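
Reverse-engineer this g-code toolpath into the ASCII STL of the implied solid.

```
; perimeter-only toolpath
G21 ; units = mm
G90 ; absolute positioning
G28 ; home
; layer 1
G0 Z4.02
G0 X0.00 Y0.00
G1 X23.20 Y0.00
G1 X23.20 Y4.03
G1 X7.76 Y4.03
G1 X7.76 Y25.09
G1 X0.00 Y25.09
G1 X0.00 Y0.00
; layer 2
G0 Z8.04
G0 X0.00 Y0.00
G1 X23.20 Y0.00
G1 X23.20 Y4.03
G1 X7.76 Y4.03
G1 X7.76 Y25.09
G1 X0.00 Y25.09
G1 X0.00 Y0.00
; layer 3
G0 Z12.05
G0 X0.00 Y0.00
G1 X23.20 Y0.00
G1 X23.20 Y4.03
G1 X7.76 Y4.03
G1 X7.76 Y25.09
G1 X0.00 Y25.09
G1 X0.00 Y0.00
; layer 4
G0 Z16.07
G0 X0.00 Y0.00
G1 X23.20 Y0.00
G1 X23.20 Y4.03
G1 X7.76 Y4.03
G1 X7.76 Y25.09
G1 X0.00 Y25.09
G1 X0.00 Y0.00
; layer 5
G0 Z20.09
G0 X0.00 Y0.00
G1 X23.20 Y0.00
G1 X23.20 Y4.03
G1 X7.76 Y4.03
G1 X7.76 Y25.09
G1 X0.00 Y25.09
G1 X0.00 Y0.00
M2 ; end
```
solid part
  facet normal 0.0000 0.0000 -1.0000
    outer loop
      vertex 23.20 4.03 0.00
      vertex 23.20 0.00 0.00
      vertex 0.00 0.00 0.00
    endloop
  endfacet
  facet normal 0.0000 0.0000 -1.0000
    outer loop
      vertex 7.76 4.03 0.00
      vertex 23.20 4.03 0.00
      vertex 0.00 0.00 0.00
    endloop
  endfacet
  facet normal 0.0000 0.0000 -1.0000
    outer loop
      vertex 7.76 25.09 0.00
      vertex 7.76 4.03 0.00
      vertex 0.00 0.00 0.00
    endloop
  endfacet
  facet normal 0.0000 0.0000 -1.0000
    outer loop
      vertex 0.00 25.09 0.00
      vertex 7.76 25.09 0.00
      vertex 0.00 0.00 0.00
    endloop
  endfacet
  facet normal 0.0000 0.0000 1.0000
    outer loop
      vertex 0.00 0.00 20.09
      vertex 23.20 0.00 20.09
      vertex 23.20 4.03 20.09
    endloop
  endfacet
  facet normal 0.0000 0.0000 1.0000
    outer loop
      vertex 0.00 0.00 20.09
      vertex 23.20 4.03 20.09
      vertex 7.76 4.03 20.09
    endloop
  endfacet
  facet normal 0.0000 0.0000 1.0000
    outer loop
      vertex 0.00 0.00 20.09
      vertex 7.76 4.03 20.09
      vertex 7.76 25.09 20.09
    endloop
  endfacet
  facet normal 0.0000 0.0000 1.0000
    outer loop
      vertex 0.00 0.00 20.09
      vertex 7.76 25.09 20.09
      vertex 0.00 25.09 20.09
    endloop
  endfacet
  facet normal 0.0000 -1.0000 0.0000
    outer loop
      vertex 0.00 0.00 0.00
      vertex 23.20 0.00 0.00
      vertex 23.20 0.00 20.09
    endloop
  endfacet
  facet normal 0.0000 -1.0000 0.0000
    outer loop
      vertex 0.00 0.00 0.00
      vertex 23.20 0.00 20.09
      vertex 0.00 0.00 20.09
    endloop
  endfacet
  facet normal 1.0000 0.0000 0.0000
    outer loop
      vertex 23.20 0.00 0.00
      vertex 23.20 4.03 0.00
      vertex 23.20 4.03 20.09
    endloop
  endfacet
  facet normal 1.0000 0.0000 0.0000
    outer loop
      vertex 23.20 0.00 0.00
      vertex 23.20 4.03 20.09
      vertex 23.20 0.00 20.09
    endloop
  endfacet
  facet normal 0.0000 1.0000 0.0000
    outer loop
      vertex 23.20 4.03 0.00
      vertex 7.76 4.03 0.00
      vertex 7.76 4.03 20.09
    endloop
  endfacet
  facet normal 0.0000 1.0000 0.0000
    outer loop
      vertex 23.20 4.03 0.00
      vertex 7.76 4.03 20.09
      vertex 23.20 4.03 20.09
    endloop
  endfacet
  facet normal 1.0000 0.0000 0.0000
    outer loop
      vertex 7.76 4.03 0.00
      vertex 7.76 25.09 0.00
      vertex 7.76 25.09 20.09
    endloop
  endfacet
  facet normal 1.0000 0.0000 0.0000
    outer loop
      vertex 7.76 4.03 0.00
      vertex 7.76 25.09 20.09
      vertex 7.76 4.03 20.09
    endloop
  endfacet
  facet normal 0.0000 1.0000 0.0000
    outer loop
      vertex 7.76 25.09 0.00
      vertex 0.00 25.09 0.00
      vertex 0.00 25.09 20.09
    endloop
  endfacet
  facet normal 0.0000 1.0000 0.0000
    outer loop
      vertex 7.76 25.09 0.00
      vertex 0.00 25.09 20.09
      vertex 7.76 25.09 20.09
    endloop
  endfacet
  facet normal -1.0000 0.0000 0.0000
    outer loop
      vertex 0.00 25.09 0.00
      vertex 0.00 0.00 0.00
      vertex 0.00 0.00 20.09
    endloop
  endfacet
  facet normal -1.0000 0.0000 0.0000
    outer loop
      vertex 0.00 25.09 0.00
      vertex 0.00 0.00 20.09
      vertex 0.00 25.09 20.09
    endloop
  endfacet
endsolid part

The G0 Z moves step by Δz≈4.02 mm. Every layer's G1 loop is the same polygon, so the solid is a straight extrusion of it from z=0 to z≈20.1. Closing with flat bottom and top caps and triangulating gives 20 facets — an L-shaped prism: outer 23.2 × 25.1 mm, arm thicknesses ≈ 4.03 mm (horizontal) and 7.76 mm (vertical), extruded 20.1 mm in z.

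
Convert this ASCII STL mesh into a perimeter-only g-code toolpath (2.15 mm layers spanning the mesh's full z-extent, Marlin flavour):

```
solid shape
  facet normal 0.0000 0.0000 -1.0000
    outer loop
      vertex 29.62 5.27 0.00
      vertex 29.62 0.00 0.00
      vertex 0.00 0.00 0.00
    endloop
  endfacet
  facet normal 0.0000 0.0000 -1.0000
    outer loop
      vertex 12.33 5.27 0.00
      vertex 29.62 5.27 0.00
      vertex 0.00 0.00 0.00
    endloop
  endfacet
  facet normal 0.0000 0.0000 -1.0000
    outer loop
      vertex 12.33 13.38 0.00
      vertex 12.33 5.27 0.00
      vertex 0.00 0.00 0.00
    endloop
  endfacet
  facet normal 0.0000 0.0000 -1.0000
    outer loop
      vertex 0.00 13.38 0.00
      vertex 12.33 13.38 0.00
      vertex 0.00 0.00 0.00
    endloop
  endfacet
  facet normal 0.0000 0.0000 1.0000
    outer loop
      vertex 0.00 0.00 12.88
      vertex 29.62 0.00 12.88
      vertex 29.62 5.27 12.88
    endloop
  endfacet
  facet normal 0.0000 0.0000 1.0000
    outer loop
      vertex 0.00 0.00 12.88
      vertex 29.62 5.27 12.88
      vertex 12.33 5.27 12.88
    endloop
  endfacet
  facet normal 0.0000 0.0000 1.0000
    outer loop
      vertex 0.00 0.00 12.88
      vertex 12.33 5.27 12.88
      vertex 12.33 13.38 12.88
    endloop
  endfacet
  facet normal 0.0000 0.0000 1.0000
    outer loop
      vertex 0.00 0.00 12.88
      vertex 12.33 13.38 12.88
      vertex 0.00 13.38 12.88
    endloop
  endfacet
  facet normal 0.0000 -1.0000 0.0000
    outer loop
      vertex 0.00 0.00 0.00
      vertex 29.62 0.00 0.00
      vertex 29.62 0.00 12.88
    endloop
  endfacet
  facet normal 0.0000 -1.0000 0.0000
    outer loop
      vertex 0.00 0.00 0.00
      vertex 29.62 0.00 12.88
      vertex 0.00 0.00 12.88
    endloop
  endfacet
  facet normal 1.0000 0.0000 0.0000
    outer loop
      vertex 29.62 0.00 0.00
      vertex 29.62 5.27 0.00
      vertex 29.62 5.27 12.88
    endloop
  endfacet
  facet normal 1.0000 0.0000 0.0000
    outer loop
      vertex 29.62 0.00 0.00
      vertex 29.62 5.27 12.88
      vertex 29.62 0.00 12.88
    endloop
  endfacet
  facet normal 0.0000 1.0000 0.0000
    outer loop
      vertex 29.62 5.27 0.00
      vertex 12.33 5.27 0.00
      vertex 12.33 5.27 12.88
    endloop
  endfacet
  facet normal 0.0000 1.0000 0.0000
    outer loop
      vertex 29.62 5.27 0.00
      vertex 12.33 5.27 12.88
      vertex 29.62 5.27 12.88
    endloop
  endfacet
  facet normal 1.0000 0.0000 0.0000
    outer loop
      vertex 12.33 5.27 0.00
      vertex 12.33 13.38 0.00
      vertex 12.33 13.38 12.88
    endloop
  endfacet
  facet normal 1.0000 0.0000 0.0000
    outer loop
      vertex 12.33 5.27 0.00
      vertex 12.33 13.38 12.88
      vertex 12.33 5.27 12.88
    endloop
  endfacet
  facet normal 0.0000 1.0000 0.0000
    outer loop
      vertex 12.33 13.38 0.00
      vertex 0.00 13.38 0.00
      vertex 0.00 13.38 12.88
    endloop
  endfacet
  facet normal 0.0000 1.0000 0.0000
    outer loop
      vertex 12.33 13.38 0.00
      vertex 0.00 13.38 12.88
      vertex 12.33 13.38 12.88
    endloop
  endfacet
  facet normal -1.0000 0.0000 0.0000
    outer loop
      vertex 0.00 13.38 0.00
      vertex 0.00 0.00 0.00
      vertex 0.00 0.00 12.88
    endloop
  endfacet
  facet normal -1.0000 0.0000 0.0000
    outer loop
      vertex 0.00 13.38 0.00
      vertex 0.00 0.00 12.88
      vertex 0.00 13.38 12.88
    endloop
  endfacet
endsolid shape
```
; perimeter-only toolpath
G21 ; units = mm
G90 ; absolute positioning
G28 ; home
; layer 1
G0 Z2.15
G0 X0.00 Y0.00
G1 X29.62 Y0.00
G1 X29.62 Y5.27
G1 X12.33 Y5.27
G1 X12.33 Y13.38
G1 X0.00 Y13.38
G1 X0.00 Y0.00
; layer 2
G0 Z4.29
G0 X0.00 Y0.00
G1 X29.62 Y0.00
G1 X29.62 Y5.27
G1 X12.33 Y5.27
G1 X12.33 Y13.38
G1 X0.00 Y13.38
G1 X0.00 Y0.00
; layer 3
G0 Z6.44
G0 X0.00 Y0.00
G1 X29.62 Y0.00
G1 X29.62 Y5.27
G1 X12.33 Y5.27
G1 X12.33 Y13.38
G1 X0.00 Y13.38
G1 X0.00 Y0.00
; layer 4
G0 Z8.59
G0 X0.00 Y0.00
G1 X29.62 Y0.00
G1 X29.62 Y5.27
G1 X12.33 Y5.27
G1 X12.33 Y13.38
G1 X0.00 Y13.38
G1 X0.00 Y0.00
; layer 5
G0 Z10.73
G0 X0.00 Y0.00
G1 X29.62 Y0.00
G1 X29.62 Y5.27
G1 X12.33 Y5.27
G1 X12.33 Y13.38
G1 X0.00 Y13.38
G1 X0.00 Y0.00
; layer 6
G0 Z12.88
G0 X0.00 Y0.00
G1 X29.62 Y0.00
G1 X29.62 Y5.27
G1 X12.33 Y5.27
G1 X12.33 Y13.38
G1 X0.00 Y13.38
G1 X0.00 Y0.00
M2 ; end

The solid is an L-shaped prism: outer 29.6 × 13.4 mm, arm thicknesses ≈ 5.27 mm (horizontal) and 12.3 mm (vertical), extruded 12.9 mm in z. Slicing at Δz = 2.15 mm — 6 equal slices spanning the solid's height, so layer i sits at z = i·h/6 — gives 6 non-empty perimeters. Each is a 6-segment closed polygon; G0 lifts to the layer z and rapids to the start vertex, then G1 traces the edges.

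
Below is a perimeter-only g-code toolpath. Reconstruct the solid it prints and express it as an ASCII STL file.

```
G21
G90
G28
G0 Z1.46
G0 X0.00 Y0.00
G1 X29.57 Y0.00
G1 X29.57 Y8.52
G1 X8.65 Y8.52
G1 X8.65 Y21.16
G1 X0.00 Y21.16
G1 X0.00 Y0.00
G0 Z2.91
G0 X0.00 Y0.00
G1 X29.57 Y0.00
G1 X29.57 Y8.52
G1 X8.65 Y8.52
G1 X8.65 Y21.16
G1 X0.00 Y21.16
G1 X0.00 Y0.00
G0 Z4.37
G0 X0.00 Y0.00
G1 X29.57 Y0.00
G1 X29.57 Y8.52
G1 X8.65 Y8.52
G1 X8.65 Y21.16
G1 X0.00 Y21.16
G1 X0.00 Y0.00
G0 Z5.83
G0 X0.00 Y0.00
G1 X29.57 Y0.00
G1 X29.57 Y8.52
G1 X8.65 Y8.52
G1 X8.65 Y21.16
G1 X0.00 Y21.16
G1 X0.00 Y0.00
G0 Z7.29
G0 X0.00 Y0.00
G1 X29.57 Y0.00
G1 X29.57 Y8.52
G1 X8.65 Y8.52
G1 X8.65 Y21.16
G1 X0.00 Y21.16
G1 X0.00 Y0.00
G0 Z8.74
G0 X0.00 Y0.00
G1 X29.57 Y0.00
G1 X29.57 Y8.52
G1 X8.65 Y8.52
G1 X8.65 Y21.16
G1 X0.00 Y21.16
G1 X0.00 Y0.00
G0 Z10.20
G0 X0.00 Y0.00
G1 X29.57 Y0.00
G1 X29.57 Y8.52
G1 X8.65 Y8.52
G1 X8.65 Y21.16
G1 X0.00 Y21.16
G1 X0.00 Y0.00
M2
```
solid part
  facet normal 0.0000 0.0000 -1.0000
    outer loop
      vertex 29.57 8.52 0.00
      vertex 29.57 0.00 0.00
      vertex 0.00 0.00 0.00
    endloop
  endfacet
  facet normal 0.0000 0.0000 -1.0000
    outer loop
      vertex 8.65 8.52 0.00
      vertex 29.57 8.52 0.00
      vertex 0.00 0.00 0.00
    endloop
  endfacet
  facet normal 0.0000 0.0000 -1.0000
    outer loop
      vertex 8.65 21.16 0.00
      vertex 8.65 8.52 0.00
      vertex 0.00 0.00 0.00
    endloop
  endfacet
  facet normal 0.0000 0.0000 -1.0000
    outer loop
      vertex 0.00 21.16 0.00
      vertex 8.65 21.16 0.00
      vertex 0.00 0.00 0.00
    endloop
  endfacet
  facet normal 0.0000 0.0000 1.0000
    outer loop
      vertex 0.00 0.00 10.20
      vertex 29.57 0.00 10.20
      vertex 29.57 8.52 10.20
    endloop
  endfacet
  facet normal 0.0000 0.0000 1.0000
    outer loop
      vertex 0.00 0.00 10.20
      vertex 29.57 8.52 10.20
      vertex 8.65 8.52 10.20
    endloop
  endfacet
  facet normal 0.0000 0.0000 1.0000
    outer loop
      vertex 0.00 0.00 10.20
      vertex 8.65 8.52 10.20
      vertex 8.65 21.16 10.20
    endloop
  endfacet
  facet normal 0.0000 0.0000 1.0000
    outer loop
      vertex 0.00 0.00 10.20
      vertex 8.65 21.16 10.20
      vertex 0.00 21.16 10.20
    endloop
  endfacet
  facet normal 0.0000 -1.0000 0.0000
    outer loop
      vertex 0.00 0.00 0.00
      vertex 29.57 0.00 0.00
      vertex 29.57 0.00 10.20
    endloop
  endfacet
  facet normal 0.0000 -1.0000 0.0000
    outer loop
      vertex 0.00 0.00 0.00
      vertex 29.57 0.00 10.20
      vertex 0.00 0.00 10.20
    endloop
  endfacet
  facet normal 1.0000 0.0000 0.0000
    outer loop
      vertex 29.57 0.00 0.00
      vertex 29.57 8.52 0.00
      vertex 29.57 8.52 10.20
    endloop
  endfacet
  facet normal 1.0000 0.0000 0.0000
    outer loop
      vertex 29.57 0.00 0.00
      vertex 29.57 8.52 10.20
      vertex 29.57 0.00 10.20
    endloop
  endfacet
  facet normal 0.0000 1.0000 0.0000
    outer loop
      vertex 29.57 8.52 0.00
      vertex 8.65 8.52 0.00
      vertex 8.65 8.52 10.20
    endloop
  endfacet
  facet normal 0.0000 1.0000 0.0000
    outer loop
      vertex 29.57 8.52 0.00
      vertex 8.65 8.52 10.20
      vertex 29.57 8.52 10.20
    endloop
  endfacet
  facet normal 1.0000 0.0000 0.0000
    outer loop
      vertex 8.65 8.52 0.00
      vertex 8.65 21.16 0.00
      vertex 8.65 21.16 10.20
    endloop
  endfacet
  facet normal 1.0000 0.0000 0.0000
    outer loop
      vertex 8.65 8.52 0.00
      vertex 8.65 21.16 10.20
      vertex 8.65 8.52 10.20
    endloop
  endfacet
  facet normal 0.0000 1.0000 0.0000
    outer loop
      vertex 8.65 21.16 0.00
      vertex 0.00 21.16 0.00
      vertex 0.00 21.16 10.20
    endloop
  endfacet
  facet normal 0.0000 1.0000 0.0000
    outer loop
      vertex 8.65 21.16 0.00
      vertex 0.00 21.16 10.20
      vertex 8.65 21.16 10.20
    endloop
  endfacet
  facet normal -1.0000 0.0000 0.0000
    outer loop
      vertex 0.00 21.16 0.00
      vertex 0.00 0.00 0.00
      vertex 0.00 0.00 10.20
    endloop
  endfacet
  facet normal -1.0000 0.0000 0.0000
    outer loop
      vertex 0.00 21.16 0.00
      vertex 0.00 0.00 10.20
      vertex 0.00 21.16 10.20
    endloop
  endfacet
endsolid part

The G0 Z moves step by Δz≈1.46 mm. Every layer's G1 loop is the same polygon, so the solid is a straight extrusion of it from z=0 to z≈10.2. Closing with flat bottom and top caps and triangulating gives 20 facets — an L-shaped prism: outer 29.6 × 21.2 mm, arm thicknesses ≈ 8.52 mm (horizontal) and 8.65 mm (vertical), extruded 10.2 mm in z.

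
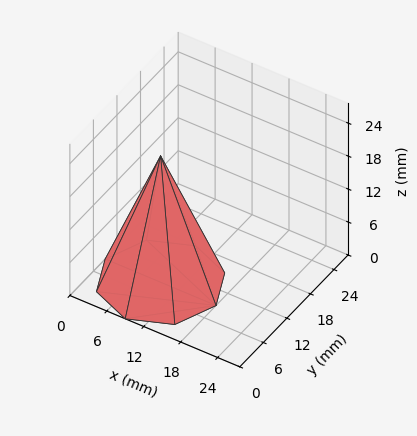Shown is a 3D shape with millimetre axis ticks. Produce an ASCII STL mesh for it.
Reading the render: the shape is a regular 8-sided pyramid, base circumscribed radius ≈ 9 mm, apex at z ≈ 23 mm (dimensions read to the nearest mm from the axis ticks). For the STL, each face is triangulated and given an outward normal.

solid part
  facet normal 0.0000 0.0000 -1.0000
    outer loop
      vertex 9.00 18.00 0.00
      vertex 15.36 15.36 0.00
      vertex 18.00 9.00 0.00
    endloop
  endfacet
  facet normal 0.0000 0.0000 -1.0000
    outer loop
      vertex 2.64 15.36 0.00
      vertex 9.00 18.00 0.00
      vertex 18.00 9.00 0.00
    endloop
  endfacet
  facet normal 0.0000 0.0000 -1.0000
    outer loop
      vertex 0.00 9.00 0.00
      vertex 2.64 15.36 0.00
      vertex 18.00 9.00 0.00
    endloop
  endfacet
  facet normal 0.0000 0.0000 -1.0000
    outer loop
      vertex 2.64 2.64 0.00
      vertex 0.00 9.00 0.00
      vertex 18.00 9.00 0.00
    endloop
  endfacet
  facet normal 0.0000 0.0000 -1.0000
    outer loop
      vertex 9.00 0.00 0.00
      vertex 2.64 2.64 0.00
      vertex 18.00 9.00 0.00
    endloop
  endfacet
  facet normal 0.0000 0.0000 -1.0000
    outer loop
      vertex 15.36 2.64 0.00
      vertex 9.00 0.00 0.00
      vertex 18.00 9.00 0.00
    endloop
  endfacet
  facet normal 0.8686 0.3606 0.3399
    outer loop
      vertex 18.00 9.00 0.00
      vertex 15.36 15.36 0.00
      vertex 9.00 9.00 23.00
    endloop
  endfacet
  facet normal 0.3606 0.8686 0.3399
    outer loop
      vertex 15.36 15.36 0.00
      vertex 9.00 18.00 0.00
      vertex 9.00 9.00 23.00
    endloop
  endfacet
  facet normal -0.3606 0.8686 0.3399
    outer loop
      vertex 9.00 18.00 0.00
      vertex 2.64 15.36 0.00
      vertex 9.00 9.00 23.00
    endloop
  endfacet
  facet normal -0.8686 0.3606 0.3399
    outer loop
      vertex 2.64 15.36 0.00
      vertex 0.00 9.00 0.00
      vertex 9.00 9.00 23.00
    endloop
  endfacet
  facet normal -0.8686 -0.3606 0.3399
    outer loop
      vertex 0.00 9.00 0.00
      vertex 2.64 2.64 0.00
      vertex 9.00 9.00 23.00
    endloop
  endfacet
  facet normal -0.3606 -0.8686 0.3399
    outer loop
      vertex 2.64 2.64 0.00
      vertex 9.00 0.00 0.00
      vertex 9.00 9.00 23.00
    endloop
  endfacet
  facet normal 0.3606 -0.8686 0.3399
    outer loop
      vertex 9.00 0.00 0.00
      vertex 15.36 2.64 0.00
      vertex 9.00 9.00 23.00
    endloop
  endfacet
  facet normal 0.8686 -0.3606 0.3399
    outer loop
      vertex 15.36 2.64 0.00
      vertex 18.00 9.00 0.00
      vertex 9.00 9.00 23.00
    endloop
  endfacet
endsolid part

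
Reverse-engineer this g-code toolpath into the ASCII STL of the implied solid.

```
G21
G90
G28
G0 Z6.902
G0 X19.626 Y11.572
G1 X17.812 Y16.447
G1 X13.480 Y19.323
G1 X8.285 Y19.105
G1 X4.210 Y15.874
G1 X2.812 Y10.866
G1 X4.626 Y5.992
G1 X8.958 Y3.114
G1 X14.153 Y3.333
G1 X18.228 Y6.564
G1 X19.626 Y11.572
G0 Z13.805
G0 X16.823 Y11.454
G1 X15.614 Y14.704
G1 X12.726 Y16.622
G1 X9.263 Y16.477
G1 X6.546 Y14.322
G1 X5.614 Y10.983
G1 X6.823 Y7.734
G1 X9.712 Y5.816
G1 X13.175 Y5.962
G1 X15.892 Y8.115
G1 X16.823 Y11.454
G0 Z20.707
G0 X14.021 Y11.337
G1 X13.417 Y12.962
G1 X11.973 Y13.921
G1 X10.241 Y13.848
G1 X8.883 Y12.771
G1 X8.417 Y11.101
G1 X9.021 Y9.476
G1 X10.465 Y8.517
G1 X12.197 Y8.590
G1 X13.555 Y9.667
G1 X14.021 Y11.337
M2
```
solid part
  facet normal 0.0000 0.0000 -1.0000
    outer loop
      vertex 14.234 22.025 0.000
      vertex 20.010 18.189 0.000
      vertex 22.428 11.690 0.000
    endloop
  endfacet
  facet normal 0.0000 0.0000 -1.0000
    outer loop
      vertex 7.307 21.734 0.000
      vertex 14.234 22.025 0.000
      vertex 22.428 11.690 0.000
    endloop
  endfacet
  facet normal 0.0000 0.0000 -1.0000
    outer loop
      vertex 1.874 17.426 0.000
      vertex 7.307 21.734 0.000
      vertex 22.428 11.690 0.000
    endloop
  endfacet
  facet normal 0.0000 0.0000 -1.0000
    outer loop
      vertex 0.010 10.748 0.000
      vertex 1.874 17.426 0.000
      vertex 22.428 11.690 0.000
    endloop
  endfacet
  facet normal 0.0000 0.0000 -1.0000
    outer loop
      vertex 2.428 4.249 0.000
      vertex 0.010 10.748 0.000
      vertex 22.428 11.690 0.000
    endloop
  endfacet
  facet normal 0.0000 0.0000 -1.0000
    outer loop
      vertex 8.204 0.413 0.000
      vertex 2.428 4.249 0.000
      vertex 22.428 11.690 0.000
    endloop
  endfacet
  facet normal 0.0000 0.0000 -1.0000
    outer loop
      vertex 15.131 0.704 0.000
      vertex 8.204 0.413 0.000
      vertex 22.428 11.690 0.000
    endloop
  endfacet
  facet normal 0.0000 0.0000 -1.0000
    outer loop
      vertex 20.564 5.012 0.000
      vertex 15.131 0.704 0.000
      vertex 22.428 11.690 0.000
    endloop
  endfacet
  facet normal 0.8742 0.3253 0.3605
    outer loop
      vertex 22.428 11.690 0.000
      vertex 20.010 18.189 0.000
      vertex 11.219 11.219 27.609
    endloop
  endfacet
  facet normal 0.5160 0.7770 0.3605
    outer loop
      vertex 20.010 18.189 0.000
      vertex 14.234 22.025 0.000
      vertex 11.219 11.219 27.609
    endloop
  endfacet
  facet normal -0.0392 0.9319 0.3605
    outer loop
      vertex 14.234 22.025 0.000
      vertex 7.307 21.734 0.000
      vertex 11.219 11.219 27.609
    endloop
  endfacet
  facet normal -0.5795 0.7309 0.3605
    outer loop
      vertex 7.307 21.734 0.000
      vertex 1.874 17.426 0.000
      vertex 11.219 11.219 27.609
    endloop
  endfacet
  facet normal -0.8984 0.2508 0.3605
    outer loop
      vertex 1.874 17.426 0.000
      vertex 0.010 10.748 0.000
      vertex 11.219 11.219 27.609
    endloop
  endfacet
  facet normal -0.8742 -0.3253 0.3605
    outer loop
      vertex 0.010 10.748 0.000
      vertex 2.428 4.249 0.000
      vertex 11.219 11.219 27.609
    endloop
  endfacet
  facet normal -0.5160 -0.7770 0.3605
    outer loop
      vertex 2.428 4.249 0.000
      vertex 8.204 0.413 0.000
      vertex 11.219 11.219 27.609
    endloop
  endfacet
  facet normal 0.0392 -0.9319 0.3605
    outer loop
      vertex 8.204 0.413 0.000
      vertex 15.131 0.704 0.000
      vertex 11.219 11.219 27.609
    endloop
  endfacet
  facet normal 0.5795 -0.7309 0.3605
    outer loop
      vertex 15.131 0.704 0.000
      vertex 20.564 5.012 0.000
      vertex 11.219 11.219 27.609
    endloop
  endfacet
  facet normal 0.8984 -0.2508 0.3605
    outer loop
      vertex 20.564 5.012 0.000
      vertex 22.428 11.690 0.000
      vertex 11.219 11.219 27.609
    endloop
  endfacet
endsolid part

The G0 Z moves step by Δz≈6.902 mm. The G1 loops shrink linearly with z, so the solid tapers from its base footprint up to z≈27.6. Closing with a flat bottom cap and the tapered top and triangulating gives 18 facets — a regular 10-sided pyramid, base circumscribed radius ≈ 11.2 mm, apex at z ≈ 27.6 mm.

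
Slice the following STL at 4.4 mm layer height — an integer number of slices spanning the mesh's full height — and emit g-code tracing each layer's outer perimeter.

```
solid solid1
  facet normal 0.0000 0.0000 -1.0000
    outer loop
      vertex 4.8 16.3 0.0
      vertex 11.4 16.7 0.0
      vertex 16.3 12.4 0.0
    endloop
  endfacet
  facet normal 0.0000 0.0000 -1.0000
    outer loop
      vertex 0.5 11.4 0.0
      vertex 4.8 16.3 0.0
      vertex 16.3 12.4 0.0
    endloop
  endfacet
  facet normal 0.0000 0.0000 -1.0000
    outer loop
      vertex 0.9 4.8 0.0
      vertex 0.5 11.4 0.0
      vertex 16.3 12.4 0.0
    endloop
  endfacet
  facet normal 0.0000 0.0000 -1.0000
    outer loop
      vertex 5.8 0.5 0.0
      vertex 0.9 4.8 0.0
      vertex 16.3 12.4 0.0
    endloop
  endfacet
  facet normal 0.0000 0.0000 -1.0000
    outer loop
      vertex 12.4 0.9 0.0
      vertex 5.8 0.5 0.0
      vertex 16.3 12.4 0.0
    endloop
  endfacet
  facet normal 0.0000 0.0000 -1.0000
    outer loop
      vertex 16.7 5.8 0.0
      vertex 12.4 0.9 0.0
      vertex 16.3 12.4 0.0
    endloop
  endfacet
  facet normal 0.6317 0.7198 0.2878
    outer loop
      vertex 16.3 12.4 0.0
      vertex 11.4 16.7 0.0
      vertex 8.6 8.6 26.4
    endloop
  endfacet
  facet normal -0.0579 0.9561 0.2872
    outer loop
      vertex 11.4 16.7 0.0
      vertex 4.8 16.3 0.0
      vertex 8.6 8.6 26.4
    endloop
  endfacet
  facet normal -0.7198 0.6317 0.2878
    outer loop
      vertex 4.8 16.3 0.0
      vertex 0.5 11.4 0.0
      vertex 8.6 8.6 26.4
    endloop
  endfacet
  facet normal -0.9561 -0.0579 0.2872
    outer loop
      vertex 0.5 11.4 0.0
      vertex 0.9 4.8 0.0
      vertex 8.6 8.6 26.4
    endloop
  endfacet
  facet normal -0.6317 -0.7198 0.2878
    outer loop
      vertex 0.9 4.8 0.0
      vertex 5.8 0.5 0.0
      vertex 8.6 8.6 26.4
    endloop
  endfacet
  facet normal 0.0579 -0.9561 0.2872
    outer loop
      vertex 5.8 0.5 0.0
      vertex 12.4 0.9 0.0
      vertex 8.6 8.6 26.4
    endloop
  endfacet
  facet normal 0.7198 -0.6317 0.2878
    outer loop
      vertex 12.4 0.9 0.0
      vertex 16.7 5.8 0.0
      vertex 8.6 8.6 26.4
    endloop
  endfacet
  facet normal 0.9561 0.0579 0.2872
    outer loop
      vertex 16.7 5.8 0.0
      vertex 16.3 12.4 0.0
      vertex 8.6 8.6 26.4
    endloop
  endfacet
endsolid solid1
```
; perimeter-only toolpath
G21 ; units = mm
G90 ; absolute positioning
G28 ; home
; layer 1
G0 Z4.4
G0 X15.0 Y11.8
G1 X10.9 Y15.3
G1 X5.4 Y15.0
G1 X1.8 Y10.9
G1 X2.2 Y5.4
G1 X6.3 Y1.8
G1 X11.8 Y2.2
G1 X15.3 Y6.3
G1 X15.0 Y11.8
; layer 2
G0 Z8.8
G0 X13.7 Y11.1
G1 X10.5 Y14.0
G1 X6.1 Y13.7
G1 X3.2 Y10.5
G1 X3.5 Y6.1
G1 X6.7 Y3.2
G1 X11.1 Y3.5
G1 X14.0 Y6.7
G1 X13.7 Y11.1
; layer 3
G0 Z13.2
G0 X12.4 Y10.5
G1 X10.0 Y12.6
G1 X6.7 Y12.4
G1 X4.5 Y10.0
G1 X4.8 Y6.7
G1 X7.2 Y4.5
G1 X10.5 Y4.8
G1 X12.6 Y7.2
G1 X12.4 Y10.5
; layer 4
G0 Z17.6
G0 X11.2 Y9.9
G1 X9.5 Y11.3
G1 X7.3 Y11.2
G1 X5.9 Y9.5
G1 X6.0 Y7.3
G1 X7.7 Y5.9
G1 X9.9 Y6.0
G1 X11.3 Y7.7
G1 X11.2 Y9.9
; layer 5
G0 Z22.0
G0 X9.9 Y9.2
G1 X9.1 Y10.0
G1 X8.0 Y9.9
G1 X7.2 Y9.1
G1 X7.3 Y8.0
G1 X8.1 Y7.2
G1 X9.2 Y7.3
G1 X10.0 Y8.1
G1 X9.9 Y9.2
M2 ; end

The solid is a regular 8-sided pyramid, base circumscribed radius ≈ 8.6 mm, apex at z ≈ 26.4 mm. Slicing at Δz = 4.4 mm — 6 equal slices spanning the solid's height, so layer i sits at z = i·h/6 — gives 5 non-empty perimeters. Each is a 8-segment closed polygon; G0 lifts to the layer z and rapids to the start vertex, then G1 traces the edges. The cross-section shrinks linearly with z (the slice at the apex is degenerate and omitted).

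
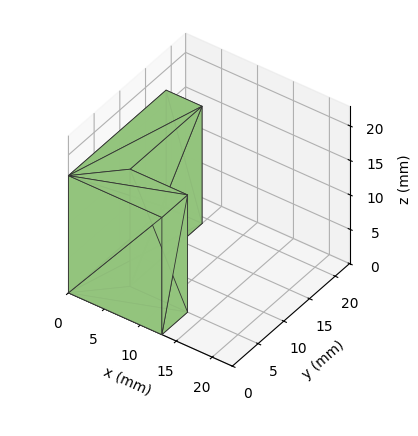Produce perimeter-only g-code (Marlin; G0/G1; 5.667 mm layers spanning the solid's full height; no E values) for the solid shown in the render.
Reading the render: the shape is an L-shaped prism: outer 13 × 19 mm, arm thicknesses ≈ 5 mm (horizontal) and 5 mm (vertical), extruded 17 mm in z (dimensions read to the nearest mm from the axis ticks). For the g-code, the solid's height is divided into equal slices at the stated Δz and each level perimeter traced with G1 moves after a G0 lift.

; perimeter-only toolpath
G21 ; units = mm
G90 ; absolute positioning
G28 ; home
; layer 1
G0 Z5.667
G0 X0.000 Y0.000
G1 X13.000 Y0.000
G1 X13.000 Y5.000
G1 X5.000 Y5.000
G1 X5.000 Y19.000
G1 X0.000 Y19.000
G1 X0.000 Y0.000
; layer 2
G0 Z11.333
G0 X0.000 Y0.000
G1 X13.000 Y0.000
G1 X13.000 Y5.000
G1 X5.000 Y5.000
G1 X5.000 Y19.000
G1 X0.000 Y19.000
G1 X0.000 Y0.000
; layer 3
G0 Z17.000
G0 X0.000 Y0.000
G1 X13.000 Y0.000
G1 X13.000 Y5.000
G1 X5.000 Y5.000
G1 X5.000 Y19.000
G1 X0.000 Y19.000
G1 X0.000 Y0.000
M2 ; end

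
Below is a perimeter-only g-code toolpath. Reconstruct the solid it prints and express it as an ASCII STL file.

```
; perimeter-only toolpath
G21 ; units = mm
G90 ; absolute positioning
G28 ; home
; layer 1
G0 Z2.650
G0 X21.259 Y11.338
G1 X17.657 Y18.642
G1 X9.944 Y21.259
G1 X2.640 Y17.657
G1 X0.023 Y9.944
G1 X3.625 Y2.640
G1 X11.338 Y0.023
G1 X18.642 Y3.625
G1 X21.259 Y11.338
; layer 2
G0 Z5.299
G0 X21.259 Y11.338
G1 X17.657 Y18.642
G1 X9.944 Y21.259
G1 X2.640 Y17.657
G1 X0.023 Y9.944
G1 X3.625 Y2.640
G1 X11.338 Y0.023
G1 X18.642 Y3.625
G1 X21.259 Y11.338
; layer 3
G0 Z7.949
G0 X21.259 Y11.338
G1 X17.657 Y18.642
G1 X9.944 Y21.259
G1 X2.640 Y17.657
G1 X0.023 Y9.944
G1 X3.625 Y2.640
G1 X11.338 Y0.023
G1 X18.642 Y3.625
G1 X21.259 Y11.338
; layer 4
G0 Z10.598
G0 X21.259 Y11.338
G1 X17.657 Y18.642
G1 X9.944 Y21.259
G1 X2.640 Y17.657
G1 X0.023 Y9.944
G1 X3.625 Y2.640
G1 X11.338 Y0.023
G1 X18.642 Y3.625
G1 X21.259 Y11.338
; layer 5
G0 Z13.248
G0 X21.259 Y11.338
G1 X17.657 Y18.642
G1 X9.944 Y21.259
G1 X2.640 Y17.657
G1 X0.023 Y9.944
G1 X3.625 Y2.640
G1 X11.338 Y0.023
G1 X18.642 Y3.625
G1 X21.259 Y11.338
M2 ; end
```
solid part
  facet normal 0.0000 0.0000 -1.0000
    outer loop
      vertex 9.944 21.259 0.000
      vertex 17.657 18.642 0.000
      vertex 21.259 11.338 0.000
    endloop
  endfacet
  facet normal 0.0000 0.0000 -1.0000
    outer loop
      vertex 2.640 17.657 0.000
      vertex 9.944 21.259 0.000
      vertex 21.259 11.338 0.000
    endloop
  endfacet
  facet normal 0.0000 0.0000 -1.0000
    outer loop
      vertex 0.023 9.944 0.000
      vertex 2.640 17.657 0.000
      vertex 21.259 11.338 0.000
    endloop
  endfacet
  facet normal 0.0000 0.0000 -1.0000
    outer loop
      vertex 3.625 2.640 0.000
      vertex 0.023 9.944 0.000
      vertex 21.259 11.338 0.000
    endloop
  endfacet
  facet normal 0.0000 0.0000 -1.0000
    outer loop
      vertex 11.338 0.023 0.000
      vertex 3.625 2.640 0.000
      vertex 21.259 11.338 0.000
    endloop
  endfacet
  facet normal 0.0000 0.0000 -1.0000
    outer loop
      vertex 18.642 3.625 0.000
      vertex 11.338 0.023 0.000
      vertex 21.259 11.338 0.000
    endloop
  endfacet
  facet normal 0.0000 0.0000 1.0000
    outer loop
      vertex 21.259 11.338 13.248
      vertex 17.657 18.642 13.248
      vertex 9.944 21.259 13.248
    endloop
  endfacet
  facet normal 0.0000 0.0000 1.0000
    outer loop
      vertex 21.259 11.338 13.248
      vertex 9.944 21.259 13.248
      vertex 2.640 17.657 13.248
    endloop
  endfacet
  facet normal 0.0000 0.0000 1.0000
    outer loop
      vertex 21.259 11.338 13.248
      vertex 2.640 17.657 13.248
      vertex 0.023 9.944 13.248
    endloop
  endfacet
  facet normal 0.0000 0.0000 1.0000
    outer loop
      vertex 21.259 11.338 13.248
      vertex 0.023 9.944 13.248
      vertex 3.625 2.640 13.248
    endloop
  endfacet
  facet normal 0.0000 0.0000 1.0000
    outer loop
      vertex 21.259 11.338 13.248
      vertex 3.625 2.640 13.248
      vertex 11.338 0.023 13.248
    endloop
  endfacet
  facet normal 0.0000 0.0000 1.0000
    outer loop
      vertex 21.259 11.338 13.248
      vertex 11.338 0.023 13.248
      vertex 18.642 3.625 13.248
    endloop
  endfacet
  facet normal 0.8969 0.4423 0.0000
    outer loop
      vertex 21.259 11.338 0.000
      vertex 17.657 18.642 0.000
      vertex 17.657 18.642 13.248
    endloop
  endfacet
  facet normal 0.8969 0.4423 0.0000
    outer loop
      vertex 21.259 11.338 0.000
      vertex 17.657 18.642 13.248
      vertex 21.259 11.338 13.248
    endloop
  endfacet
  facet normal 0.3213 0.9470 0.0000
    outer loop
      vertex 17.657 18.642 0.000
      vertex 9.944 21.259 0.000
      vertex 9.944 21.259 13.248
    endloop
  endfacet
  facet normal 0.3213 0.9470 0.0000
    outer loop
      vertex 17.657 18.642 0.000
      vertex 9.944 21.259 13.248
      vertex 17.657 18.642 13.248
    endloop
  endfacet
  facet normal -0.4423 0.8969 0.0000
    outer loop
      vertex 9.944 21.259 0.000
      vertex 2.640 17.657 0.000
      vertex 2.640 17.657 13.248
    endloop
  endfacet
  facet normal -0.4423 0.8969 0.0000
    outer loop
      vertex 9.944 21.259 0.000
      vertex 2.640 17.657 13.248
      vertex 9.944 21.259 13.248
    endloop
  endfacet
  facet normal -0.9470 0.3213 0.0000
    outer loop
      vertex 2.640 17.657 0.000
      vertex 0.023 9.944 0.000
      vertex 0.023 9.944 13.248
    endloop
  endfacet
  facet normal -0.9470 0.3213 0.0000
    outer loop
      vertex 2.640 17.657 0.000
      vertex 0.023 9.944 13.248
      vertex 2.640 17.657 13.248
    endloop
  endfacet
  facet normal -0.8969 -0.4423 0.0000
    outer loop
      vertex 0.023 9.944 0.000
      vertex 3.625 2.640 0.000
      vertex 3.625 2.640 13.248
    endloop
  endfacet
  facet normal -0.8969 -0.4423 0.0000
    outer loop
      vertex 0.023 9.944 0.000
      vertex 3.625 2.640 13.248
      vertex 0.023 9.944 13.248
    endloop
  endfacet
  facet normal -0.3213 -0.9470 0.0000
    outer loop
      vertex 3.625 2.640 0.000
      vertex 11.338 0.023 0.000
      vertex 11.338 0.023 13.248
    endloop
  endfacet
  facet normal -0.3213 -0.9470 0.0000
    outer loop
      vertex 3.625 2.640 0.000
      vertex 11.338 0.023 13.248
      vertex 3.625 2.640 13.248
    endloop
  endfacet
  facet normal 0.4423 -0.8969 0.0000
    outer loop
      vertex 11.338 0.023 0.000
      vertex 18.642 3.625 0.000
      vertex 18.642 3.625 13.248
    endloop
  endfacet
  facet normal 0.4423 -0.8969 0.0000
    outer loop
      vertex 11.338 0.023 0.000
      vertex 18.642 3.625 13.248
      vertex 11.338 0.023 13.248
    endloop
  endfacet
  facet normal 0.9470 -0.3213 0.0000
    outer loop
      vertex 18.642 3.625 0.000
      vertex 21.259 11.338 0.000
      vertex 21.259 11.338 13.248
    endloop
  endfacet
  facet normal 0.9470 -0.3213 0.0000
    outer loop
      vertex 18.642 3.625 0.000
      vertex 21.259 11.338 13.248
      vertex 18.642 3.625 13.248
    endloop
  endfacet
endsolid part

The G0 Z moves step by Δz≈2.650 mm. Every layer's G1 loop is the same polygon, so the solid is a straight extrusion of it from z=0 to z≈13.2. Closing with flat bottom and top caps and triangulating gives 28 facets — a regular 8-sided prism (a cylinder approximated with 8 flat sides), circumscribed radius ≈ 10.6 mm, height ≈ 13.2 mm.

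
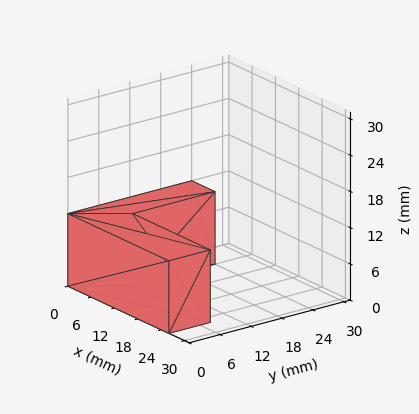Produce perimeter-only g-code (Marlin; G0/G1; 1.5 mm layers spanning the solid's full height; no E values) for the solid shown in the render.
Reading the render: the shape is an L-shaped prism: outer 26 × 24 mm, arm thicknesses ≈ 8 mm (horizontal) and 6 mm (vertical), extruded 12 mm in z (dimensions read to the nearest mm from the axis ticks). For the g-code, the solid's height is divided into equal slices at the stated Δz and each level perimeter traced with G1 moves after a G0 lift.

; perimeter-only toolpath
G21 ; units = mm
G90 ; absolute positioning
G28 ; home
; layer 1
G0 Z1.5
G0 X0.0 Y0.0
G1 X26.0 Y0.0
G1 X26.0 Y8.0
G1 X6.0 Y8.0
G1 X6.0 Y24.0
G1 X0.0 Y24.0
G1 X0.0 Y0.0
; layer 2
G0 Z3.0
G0 X0.0 Y0.0
G1 X26.0 Y0.0
G1 X26.0 Y8.0
G1 X6.0 Y8.0
G1 X6.0 Y24.0
G1 X0.0 Y24.0
G1 X0.0 Y0.0
; layer 3
G0 Z4.5
G0 X0.0 Y0.0
G1 X26.0 Y0.0
G1 X26.0 Y8.0
G1 X6.0 Y8.0
G1 X6.0 Y24.0
G1 X0.0 Y24.0
G1 X0.0 Y0.0
; layer 4
G0 Z6.0
G0 X0.0 Y0.0
G1 X26.0 Y0.0
G1 X26.0 Y8.0
G1 X6.0 Y8.0
G1 X6.0 Y24.0
G1 X0.0 Y24.0
G1 X0.0 Y0.0
; layer 5
G0 Z7.5
G0 X0.0 Y0.0
G1 X26.0 Y0.0
G1 X26.0 Y8.0
G1 X6.0 Y8.0
G1 X6.0 Y24.0
G1 X0.0 Y24.0
G1 X0.0 Y0.0
; layer 6
G0 Z9.0
G0 X0.0 Y0.0
G1 X26.0 Y0.0
G1 X26.0 Y8.0
G1 X6.0 Y8.0
G1 X6.0 Y24.0
G1 X0.0 Y24.0
G1 X0.0 Y0.0
; layer 7
G0 Z10.5
G0 X0.0 Y0.0
G1 X26.0 Y0.0
G1 X26.0 Y8.0
G1 X6.0 Y8.0
G1 X6.0 Y24.0
G1 X0.0 Y24.0
G1 X0.0 Y0.0
; layer 8
G0 Z12.0
G0 X0.0 Y0.0
G1 X26.0 Y0.0
G1 X26.0 Y8.0
G1 X6.0 Y8.0
G1 X6.0 Y24.0
G1 X0.0 Y24.0
G1 X0.0 Y0.0
M2 ; end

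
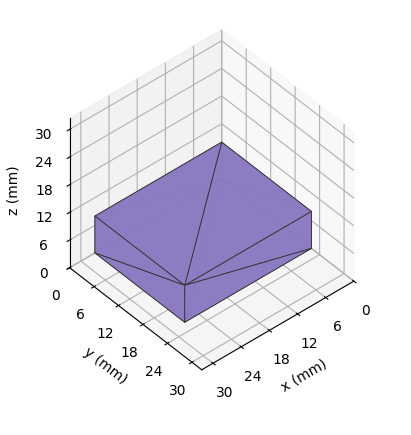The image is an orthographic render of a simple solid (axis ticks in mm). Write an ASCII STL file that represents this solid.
Reading the render: the shape is a rectangular box, roughly 27 × 22 mm footprint and 8 mm tall (dimensions read to the nearest mm from the axis ticks). For the STL, each face is triangulated and given an outward normal.

solid part
  facet normal 0.0000 0.0000 -1.0000
    outer loop
      vertex 27.000 22.000 0.000
      vertex 27.000 0.000 0.000
      vertex 0.000 0.000 0.000
    endloop
  endfacet
  facet normal 0.0000 0.0000 -1.0000
    outer loop
      vertex 0.000 22.000 0.000
      vertex 27.000 22.000 0.000
      vertex 0.000 0.000 0.000
    endloop
  endfacet
  facet normal 0.0000 0.0000 1.0000
    outer loop
      vertex 0.000 0.000 8.000
      vertex 27.000 0.000 8.000
      vertex 27.000 22.000 8.000
    endloop
  endfacet
  facet normal 0.0000 0.0000 1.0000
    outer loop
      vertex 0.000 0.000 8.000
      vertex 27.000 22.000 8.000
      vertex 0.000 22.000 8.000
    endloop
  endfacet
  facet normal 0.0000 -1.0000 0.0000
    outer loop
      vertex 0.000 0.000 0.000
      vertex 27.000 0.000 0.000
      vertex 27.000 0.000 8.000
    endloop
  endfacet
  facet normal 0.0000 -1.0000 0.0000
    outer loop
      vertex 0.000 0.000 0.000
      vertex 27.000 0.000 8.000
      vertex 0.000 0.000 8.000
    endloop
  endfacet
  facet normal 0.0000 1.0000 0.0000
    outer loop
      vertex 27.000 22.000 8.000
      vertex 27.000 22.000 0.000
      vertex 0.000 22.000 0.000
    endloop
  endfacet
  facet normal 0.0000 1.0000 0.0000
    outer loop
      vertex 0.000 22.000 8.000
      vertex 27.000 22.000 8.000
      vertex 0.000 22.000 0.000
    endloop
  endfacet
  facet normal -1.0000 0.0000 0.0000
    outer loop
      vertex 0.000 22.000 8.000
      vertex 0.000 22.000 0.000
      vertex 0.000 0.000 0.000
    endloop
  endfacet
  facet normal -1.0000 0.0000 0.0000
    outer loop
      vertex 0.000 0.000 8.000
      vertex 0.000 22.000 8.000
      vertex 0.000 0.000 0.000
    endloop
  endfacet
  facet normal 1.0000 0.0000 0.0000
    outer loop
      vertex 27.000 0.000 0.000
      vertex 27.000 22.000 0.000
      vertex 27.000 22.000 8.000
    endloop
  endfacet
  facet normal 1.0000 0.0000 0.0000
    outer loop
      vertex 27.000 0.000 0.000
      vertex 27.000 22.000 8.000
      vertex 27.000 0.000 8.000
    endloop
  endfacet
endsolid part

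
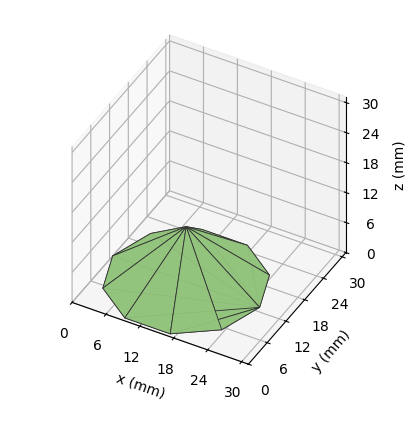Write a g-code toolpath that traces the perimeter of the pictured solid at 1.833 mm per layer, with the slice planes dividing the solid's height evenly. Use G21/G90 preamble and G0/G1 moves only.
Reading the render: the shape is a regular 10-sided pyramid, base circumscribed radius ≈ 13 mm, apex at z ≈ 11 mm (dimensions read to the nearest mm from the axis ticks). For the g-code, the solid's height is divided into equal slices at the stated Δz and each level perimeter traced with G1 moves after a G0 lift.

; perimeter-only toolpath
G21 ; units = mm
G90 ; absolute positioning
G28 ; home
; layer 1
G0 Z1.833
G0 X23.833 Y13.000
G1 X21.764 Y19.367
G1 X16.348 Y23.303
G1 X9.652 Y23.303
G1 X4.236 Y19.367
G1 X2.167 Y13.000
G1 X4.236 Y6.632
G1 X9.652 Y2.697
G1 X16.348 Y2.697
G1 X21.764 Y6.632
G1 X23.833 Y13.000
; layer 2
G0 Z3.667
G0 X21.667 Y13.000
G1 X20.011 Y18.094
G1 X15.678 Y21.243
G1 X10.322 Y21.243
G1 X5.989 Y18.094
G1 X4.333 Y13.000
G1 X5.989 Y7.906
G1 X10.322 Y4.757
G1 X15.678 Y4.757
G1 X20.011 Y7.906
G1 X21.667 Y13.000
; layer 3
G0 Z5.500
G0 X19.500 Y13.000
G1 X18.258 Y16.820
G1 X15.008 Y19.182
G1 X10.992 Y19.182
G1 X7.742 Y16.820
G1 X6.500 Y13.000
G1 X7.742 Y9.180
G1 X10.992 Y6.818
G1 X15.008 Y6.818
G1 X18.258 Y9.180
G1 X19.500 Y13.000
; layer 4
G0 Z7.333
G0 X17.333 Y13.000
G1 X16.506 Y15.547
G1 X14.339 Y17.121
G1 X11.661 Y17.121
G1 X9.494 Y15.547
G1 X8.667 Y13.000
G1 X9.494 Y10.453
G1 X11.661 Y8.879
G1 X14.339 Y8.879
G1 X16.506 Y10.453
G1 X17.333 Y13.000
; layer 5
G0 Z9.167
G0 X15.167 Y13.000
G1 X14.753 Y14.274
G1 X13.669 Y15.061
G1 X12.330 Y15.061
G1 X11.247 Y14.274
G1 X10.833 Y13.000
G1 X11.247 Y11.726
G1 X12.330 Y10.939
G1 X13.669 Y10.939
G1 X14.753 Y11.726
G1 X15.167 Y13.000
M2 ; end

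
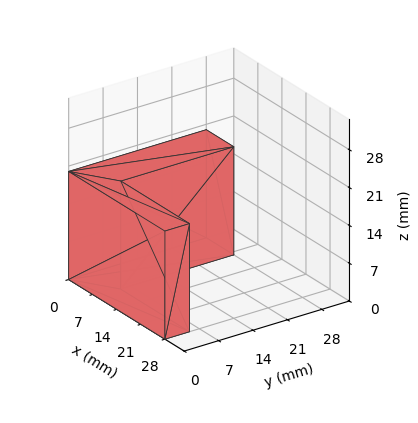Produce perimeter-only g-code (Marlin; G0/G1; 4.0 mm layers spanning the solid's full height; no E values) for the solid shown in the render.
Reading the render: the shape is an L-shaped prism: outer 28 × 28 mm, arm thicknesses ≈ 5 mm (horizontal) and 8 mm (vertical), extruded 20 mm in z (dimensions read to the nearest mm from the axis ticks). For the g-code, the solid's height is divided into equal slices at the stated Δz and each level perimeter traced with G1 moves after a G0 lift.

; perimeter-only toolpath
G21 ; units = mm
G90 ; absolute positioning
G28 ; home
; layer 1
G0 Z4.0
G0 X0.0 Y0.0
G1 X28.0 Y0.0
G1 X28.0 Y5.0
G1 X8.0 Y5.0
G1 X8.0 Y28.0
G1 X0.0 Y28.0
G1 X0.0 Y0.0
; layer 2
G0 Z8.0
G0 X0.0 Y0.0
G1 X28.0 Y0.0
G1 X28.0 Y5.0
G1 X8.0 Y5.0
G1 X8.0 Y28.0
G1 X0.0 Y28.0
G1 X0.0 Y0.0
; layer 3
G0 Z12.0
G0 X0.0 Y0.0
G1 X28.0 Y0.0
G1 X28.0 Y5.0
G1 X8.0 Y5.0
G1 X8.0 Y28.0
G1 X0.0 Y28.0
G1 X0.0 Y0.0
; layer 4
G0 Z16.0
G0 X0.0 Y0.0
G1 X28.0 Y0.0
G1 X28.0 Y5.0
G1 X8.0 Y5.0
G1 X8.0 Y28.0
G1 X0.0 Y28.0
G1 X0.0 Y0.0
; layer 5
G0 Z20.0
G0 X0.0 Y0.0
G1 X28.0 Y0.0
G1 X28.0 Y5.0
G1 X8.0 Y5.0
G1 X8.0 Y28.0
G1 X0.0 Y28.0
G1 X0.0 Y0.0
M2 ; end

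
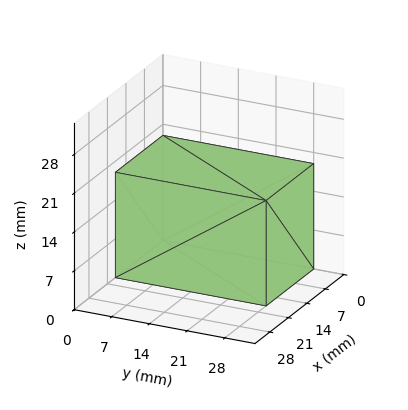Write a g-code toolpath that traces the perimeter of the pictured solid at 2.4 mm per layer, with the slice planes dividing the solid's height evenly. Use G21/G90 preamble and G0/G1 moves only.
Reading the render: the shape is a rectangular box, roughly 18 × 28 mm footprint and 19 mm tall (dimensions read to the nearest mm from the axis ticks). For the g-code, the solid's height is divided into equal slices at the stated Δz and each level perimeter traced with G1 moves after a G0 lift.

; perimeter-only toolpath
G21 ; units = mm
G90 ; absolute positioning
G28 ; home
; layer 1
G0 Z2.4
G0 X0.0 Y0.0
G1 X18.0 Y0.0
G1 X18.0 Y28.0
G1 X0.0 Y28.0
G1 X0.0 Y0.0
; layer 2
G0 Z4.8
G0 X0.0 Y0.0
G1 X18.0 Y0.0
G1 X18.0 Y28.0
G1 X0.0 Y28.0
G1 X0.0 Y0.0
; layer 3
G0 Z7.1
G0 X0.0 Y0.0
G1 X18.0 Y0.0
G1 X18.0 Y28.0
G1 X0.0 Y28.0
G1 X0.0 Y0.0
; layer 4
G0 Z9.5
G0 X0.0 Y0.0
G1 X18.0 Y0.0
G1 X18.0 Y28.0
G1 X0.0 Y28.0
G1 X0.0 Y0.0
; layer 5
G0 Z11.9
G0 X0.0 Y0.0
G1 X18.0 Y0.0
G1 X18.0 Y28.0
G1 X0.0 Y28.0
G1 X0.0 Y0.0
; layer 6
G0 Z14.2
G0 X0.0 Y0.0
G1 X18.0 Y0.0
G1 X18.0 Y28.0
G1 X0.0 Y28.0
G1 X0.0 Y0.0
; layer 7
G0 Z16.6
G0 X0.0 Y0.0
G1 X18.0 Y0.0
G1 X18.0 Y28.0
G1 X0.0 Y28.0
G1 X0.0 Y0.0
; layer 8
G0 Z19.0
G0 X0.0 Y0.0
G1 X18.0 Y0.0
G1 X18.0 Y28.0
G1 X0.0 Y28.0
G1 X0.0 Y0.0
M2 ; end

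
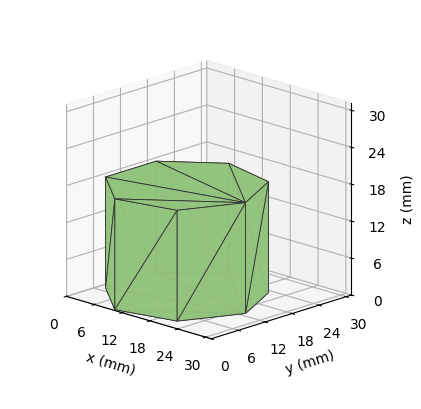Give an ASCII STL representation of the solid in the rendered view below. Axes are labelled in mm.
Reading the render: the shape is a regular 7-sided prism (a cylinder approximated with 7 flat sides), circumscribed radius ≈ 13 mm, height ≈ 18 mm (dimensions read to the nearest mm from the axis ticks). For the STL, each face is triangulated and given an outward normal.

solid part
  facet normal 0.0000 0.0000 -1.0000
    outer loop
      vertex 10.11 25.67 0.00
      vertex 21.11 23.16 0.00
      vertex 26.00 13.00 0.00
    endloop
  endfacet
  facet normal 0.0000 0.0000 -1.0000
    outer loop
      vertex 1.29 18.64 0.00
      vertex 10.11 25.67 0.00
      vertex 26.00 13.00 0.00
    endloop
  endfacet
  facet normal 0.0000 0.0000 -1.0000
    outer loop
      vertex 1.29 7.36 0.00
      vertex 1.29 18.64 0.00
      vertex 26.00 13.00 0.00
    endloop
  endfacet
  facet normal 0.0000 0.0000 -1.0000
    outer loop
      vertex 10.11 0.33 0.00
      vertex 1.29 7.36 0.00
      vertex 26.00 13.00 0.00
    endloop
  endfacet
  facet normal 0.0000 0.0000 -1.0000
    outer loop
      vertex 21.11 2.84 0.00
      vertex 10.11 0.33 0.00
      vertex 26.00 13.00 0.00
    endloop
  endfacet
  facet normal 0.0000 0.0000 1.0000
    outer loop
      vertex 26.00 13.00 18.00
      vertex 21.11 23.16 18.00
      vertex 10.11 25.67 18.00
    endloop
  endfacet
  facet normal 0.0000 0.0000 1.0000
    outer loop
      vertex 26.00 13.00 18.00
      vertex 10.11 25.67 18.00
      vertex 1.29 18.64 18.00
    endloop
  endfacet
  facet normal 0.0000 0.0000 1.0000
    outer loop
      vertex 26.00 13.00 18.00
      vertex 1.29 18.64 18.00
      vertex 1.29 7.36 18.00
    endloop
  endfacet
  facet normal 0.0000 0.0000 1.0000
    outer loop
      vertex 26.00 13.00 18.00
      vertex 1.29 7.36 18.00
      vertex 10.11 0.33 18.00
    endloop
  endfacet
  facet normal 0.0000 0.0000 1.0000
    outer loop
      vertex 26.00 13.00 18.00
      vertex 10.11 0.33 18.00
      vertex 21.11 2.84 18.00
    endloop
  endfacet
  facet normal 0.9011 0.4337 0.0000
    outer loop
      vertex 26.00 13.00 0.00
      vertex 21.11 23.16 0.00
      vertex 21.11 23.16 18.00
    endloop
  endfacet
  facet normal 0.9011 0.4337 0.0000
    outer loop
      vertex 26.00 13.00 0.00
      vertex 21.11 23.16 18.00
      vertex 26.00 13.00 18.00
    endloop
  endfacet
  facet normal 0.2225 0.9749 0.0000
    outer loop
      vertex 21.11 23.16 0.00
      vertex 10.11 25.67 0.00
      vertex 10.11 25.67 18.00
    endloop
  endfacet
  facet normal 0.2225 0.9749 0.0000
    outer loop
      vertex 21.11 23.16 0.00
      vertex 10.11 25.67 18.00
      vertex 21.11 23.16 18.00
    endloop
  endfacet
  facet normal -0.6233 0.7820 0.0000
    outer loop
      vertex 10.11 25.67 0.00
      vertex 1.29 18.64 0.00
      vertex 1.29 18.64 18.00
    endloop
  endfacet
  facet normal -0.6233 0.7820 0.0000
    outer loop
      vertex 10.11 25.67 0.00
      vertex 1.29 18.64 18.00
      vertex 10.11 25.67 18.00
    endloop
  endfacet
  facet normal -1.0000 0.0000 0.0000
    outer loop
      vertex 1.29 18.64 0.00
      vertex 1.29 7.36 0.00
      vertex 1.29 7.36 18.00
    endloop
  endfacet
  facet normal -1.0000 0.0000 0.0000
    outer loop
      vertex 1.29 18.64 0.00
      vertex 1.29 7.36 18.00
      vertex 1.29 18.64 18.00
    endloop
  endfacet
  facet normal -0.6233 -0.7820 0.0000
    outer loop
      vertex 1.29 7.36 0.00
      vertex 10.11 0.33 0.00
      vertex 10.11 0.33 18.00
    endloop
  endfacet
  facet normal -0.6233 -0.7820 0.0000
    outer loop
      vertex 1.29 7.36 0.00
      vertex 10.11 0.33 18.00
      vertex 1.29 7.36 18.00
    endloop
  endfacet
  facet normal 0.2225 -0.9749 0.0000
    outer loop
      vertex 10.11 0.33 0.00
      vertex 21.11 2.84 0.00
      vertex 21.11 2.84 18.00
    endloop
  endfacet
  facet normal 0.2225 -0.9749 0.0000
    outer loop
      vertex 10.11 0.33 0.00
      vertex 21.11 2.84 18.00
      vertex 10.11 0.33 18.00
    endloop
  endfacet
  facet normal 0.9011 -0.4337 0.0000
    outer loop
      vertex 21.11 2.84 0.00
      vertex 26.00 13.00 0.00
      vertex 26.00 13.00 18.00
    endloop
  endfacet
  facet normal 0.9011 -0.4337 0.0000
    outer loop
      vertex 21.11 2.84 0.00
      vertex 26.00 13.00 18.00
      vertex 21.11 2.84 18.00
    endloop
  endfacet
endsolid part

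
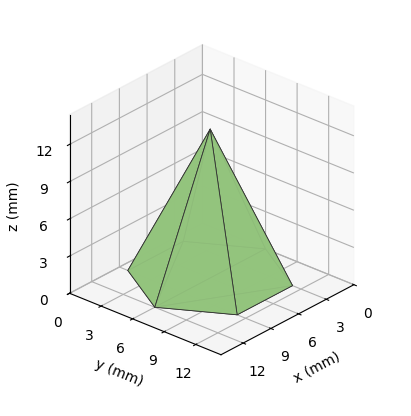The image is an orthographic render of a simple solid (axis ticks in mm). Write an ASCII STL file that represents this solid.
Reading the render: the shape is a regular 6-sided pyramid, base circumscribed radius ≈ 6 mm, apex at z ≈ 12 mm (dimensions read to the nearest mm from the axis ticks). For the STL, each face is triangulated and given an outward normal.

solid part
  facet normal 0.0000 0.0000 -1.0000
    outer loop
      vertex 3.000 11.196 0.000
      vertex 9.000 11.196 0.000
      vertex 12.000 6.000 0.000
    endloop
  endfacet
  facet normal 0.0000 0.0000 -1.0000
    outer loop
      vertex 0.000 6.000 0.000
      vertex 3.000 11.196 0.000
      vertex 12.000 6.000 0.000
    endloop
  endfacet
  facet normal 0.0000 0.0000 -1.0000
    outer loop
      vertex 3.000 0.804 0.000
      vertex 0.000 6.000 0.000
      vertex 12.000 6.000 0.000
    endloop
  endfacet
  facet normal 0.0000 0.0000 -1.0000
    outer loop
      vertex 9.000 0.804 0.000
      vertex 3.000 0.804 0.000
      vertex 12.000 6.000 0.000
    endloop
  endfacet
  facet normal 0.7947 0.4588 0.3974
    outer loop
      vertex 12.000 6.000 0.000
      vertex 9.000 11.196 0.000
      vertex 6.000 6.000 12.000
    endloop
  endfacet
  facet normal 0.0000 0.9177 0.3973
    outer loop
      vertex 9.000 11.196 0.000
      vertex 3.000 11.196 0.000
      vertex 6.000 6.000 12.000
    endloop
  endfacet
  facet normal -0.7947 0.4588 0.3974
    outer loop
      vertex 3.000 11.196 0.000
      vertex 0.000 6.000 0.000
      vertex 6.000 6.000 12.000
    endloop
  endfacet
  facet normal -0.7947 -0.4588 0.3974
    outer loop
      vertex 0.000 6.000 0.000
      vertex 3.000 0.804 0.000
      vertex 6.000 6.000 12.000
    endloop
  endfacet
  facet normal 0.0000 -0.9177 0.3973
    outer loop
      vertex 3.000 0.804 0.000
      vertex 9.000 0.804 0.000
      vertex 6.000 6.000 12.000
    endloop
  endfacet
  facet normal 0.7947 -0.4588 0.3974
    outer loop
      vertex 9.000 0.804 0.000
      vertex 12.000 6.000 0.000
      vertex 6.000 6.000 12.000
    endloop
  endfacet
endsolid part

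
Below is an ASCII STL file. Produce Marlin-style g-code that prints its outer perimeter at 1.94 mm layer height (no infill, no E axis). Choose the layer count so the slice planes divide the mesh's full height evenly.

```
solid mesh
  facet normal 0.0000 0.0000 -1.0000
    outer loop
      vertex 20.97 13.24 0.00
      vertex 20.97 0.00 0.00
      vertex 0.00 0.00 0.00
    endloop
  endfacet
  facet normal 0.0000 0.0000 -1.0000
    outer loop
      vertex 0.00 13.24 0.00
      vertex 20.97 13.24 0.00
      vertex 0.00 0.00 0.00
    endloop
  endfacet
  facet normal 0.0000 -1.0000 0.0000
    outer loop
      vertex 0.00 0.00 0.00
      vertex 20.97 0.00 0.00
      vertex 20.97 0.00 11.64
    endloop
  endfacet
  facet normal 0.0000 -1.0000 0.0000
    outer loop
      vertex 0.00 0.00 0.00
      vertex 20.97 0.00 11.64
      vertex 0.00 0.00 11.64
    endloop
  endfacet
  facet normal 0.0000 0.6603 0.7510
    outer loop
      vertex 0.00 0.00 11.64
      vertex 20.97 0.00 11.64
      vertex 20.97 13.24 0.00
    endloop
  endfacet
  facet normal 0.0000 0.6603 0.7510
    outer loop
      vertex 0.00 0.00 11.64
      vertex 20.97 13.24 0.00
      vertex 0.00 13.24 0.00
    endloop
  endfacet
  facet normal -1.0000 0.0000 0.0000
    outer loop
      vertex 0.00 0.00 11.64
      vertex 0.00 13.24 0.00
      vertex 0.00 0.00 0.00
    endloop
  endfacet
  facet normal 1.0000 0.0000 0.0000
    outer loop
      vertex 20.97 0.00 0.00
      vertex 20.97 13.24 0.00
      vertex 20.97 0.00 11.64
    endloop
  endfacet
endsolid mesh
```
; perimeter-only toolpath
G21 ; units = mm
G90 ; absolute positioning
G28 ; home
; layer 1
G0 Z1.94
G0 X0.00 Y0.00
G1 X20.97 Y0.00
G1 X20.97 Y11.03
G1 X0.00 Y11.03
G1 X0.00 Y0.00
; layer 2
G0 Z3.88
G0 X0.00 Y0.00
G1 X20.97 Y0.00
G1 X20.97 Y8.83
G1 X0.00 Y8.83
G1 X0.00 Y0.00
; layer 3
G0 Z5.82
G0 X0.00 Y0.00
G1 X20.97 Y0.00
G1 X20.97 Y6.62
G1 X0.00 Y6.62
G1 X0.00 Y0.00
; layer 4
G0 Z7.76
G0 X0.00 Y0.00
G1 X20.97 Y0.00
G1 X20.97 Y4.41
G1 X0.00 Y4.41
G1 X0.00 Y0.00
; layer 5
G0 Z9.70
G0 X0.00 Y0.00
G1 X20.97 Y0.00
G1 X20.97 Y2.21
G1 X0.00 Y2.21
G1 X0.00 Y0.00
M2 ; end

The solid is a wedge (ramp): 21 × 13.2 mm base, rising to 11.6 mm along the y=0 edge and sloping linearly to z=0 at y=13.2. Slicing at Δz = 1.94 mm — 6 equal slices spanning the solid's height, so layer i sits at z = i·h/6 — gives 5 non-empty perimeters. Each is a 4-segment closed polygon; G0 lifts to the layer z and rapids to the start vertex, then G1 traces the edges. The cross-section shrinks linearly with z (the slice at the apex is degenerate and omitted).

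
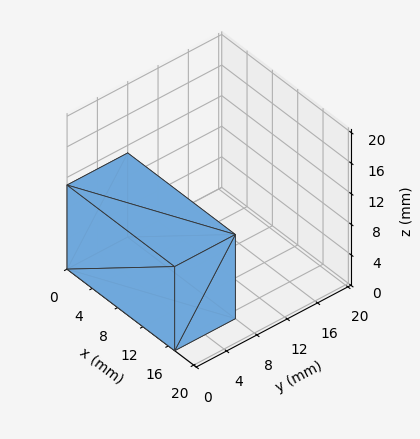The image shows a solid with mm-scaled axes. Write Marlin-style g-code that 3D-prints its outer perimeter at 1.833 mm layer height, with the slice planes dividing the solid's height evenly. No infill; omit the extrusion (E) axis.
Reading the render: the shape is a rectangular box, roughly 17 × 8 mm footprint and 11 mm tall (dimensions read to the nearest mm from the axis ticks). For the g-code, the solid's height is divided into equal slices at the stated Δz and each level perimeter traced with G1 moves after a G0 lift.

; perimeter-only toolpath
G21 ; units = mm
G90 ; absolute positioning
G28 ; home
; layer 1
G0 Z1.833
G0 X0.000 Y0.000
G1 X17.000 Y0.000
G1 X17.000 Y8.000
G1 X0.000 Y8.000
G1 X0.000 Y0.000
; layer 2
G0 Z3.667
G0 X0.000 Y0.000
G1 X17.000 Y0.000
G1 X17.000 Y8.000
G1 X0.000 Y8.000
G1 X0.000 Y0.000
; layer 3
G0 Z5.500
G0 X0.000 Y0.000
G1 X17.000 Y0.000
G1 X17.000 Y8.000
G1 X0.000 Y8.000
G1 X0.000 Y0.000
; layer 4
G0 Z7.333
G0 X0.000 Y0.000
G1 X17.000 Y0.000
G1 X17.000 Y8.000
G1 X0.000 Y8.000
G1 X0.000 Y0.000
; layer 5
G0 Z9.167
G0 X0.000 Y0.000
G1 X17.000 Y0.000
G1 X17.000 Y8.000
G1 X0.000 Y8.000
G1 X0.000 Y0.000
; layer 6
G0 Z11.000
G0 X0.000 Y0.000
G1 X17.000 Y0.000
G1 X17.000 Y8.000
G1 X0.000 Y8.000
G1 X0.000 Y0.000
M2 ; end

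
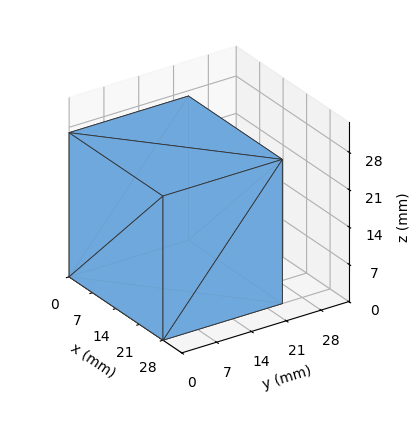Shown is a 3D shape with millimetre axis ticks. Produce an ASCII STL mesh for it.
Reading the render: the shape is a rectangular box, roughly 28 × 24 mm footprint and 27 mm tall (dimensions read to the nearest mm from the axis ticks). For the STL, each face is triangulated and given an outward normal.

solid part
  facet normal 0.0000 0.0000 -1.0000
    outer loop
      vertex 28.000 24.000 0.000
      vertex 28.000 0.000 0.000
      vertex 0.000 0.000 0.000
    endloop
  endfacet
  facet normal 0.0000 0.0000 -1.0000
    outer loop
      vertex 0.000 24.000 0.000
      vertex 28.000 24.000 0.000
      vertex 0.000 0.000 0.000
    endloop
  endfacet
  facet normal 0.0000 0.0000 1.0000
    outer loop
      vertex 0.000 0.000 27.000
      vertex 28.000 0.000 27.000
      vertex 28.000 24.000 27.000
    endloop
  endfacet
  facet normal 0.0000 0.0000 1.0000
    outer loop
      vertex 0.000 0.000 27.000
      vertex 28.000 24.000 27.000
      vertex 0.000 24.000 27.000
    endloop
  endfacet
  facet normal 0.0000 -1.0000 0.0000
    outer loop
      vertex 0.000 0.000 0.000
      vertex 28.000 0.000 0.000
      vertex 28.000 0.000 27.000
    endloop
  endfacet
  facet normal 0.0000 -1.0000 0.0000
    outer loop
      vertex 0.000 0.000 0.000
      vertex 28.000 0.000 27.000
      vertex 0.000 0.000 27.000
    endloop
  endfacet
  facet normal 0.0000 1.0000 0.0000
    outer loop
      vertex 28.000 24.000 27.000
      vertex 28.000 24.000 0.000
      vertex 0.000 24.000 0.000
    endloop
  endfacet
  facet normal 0.0000 1.0000 0.0000
    outer loop
      vertex 0.000 24.000 27.000
      vertex 28.000 24.000 27.000
      vertex 0.000 24.000 0.000
    endloop
  endfacet
  facet normal -1.0000 0.0000 0.0000
    outer loop
      vertex 0.000 24.000 27.000
      vertex 0.000 24.000 0.000
      vertex 0.000 0.000 0.000
    endloop
  endfacet
  facet normal -1.0000 0.0000 0.0000
    outer loop
      vertex 0.000 0.000 27.000
      vertex 0.000 24.000 27.000
      vertex 0.000 0.000 0.000
    endloop
  endfacet
  facet normal 1.0000 0.0000 0.0000
    outer loop
      vertex 28.000 0.000 0.000
      vertex 28.000 24.000 0.000
      vertex 28.000 24.000 27.000
    endloop
  endfacet
  facet normal 1.0000 0.0000 0.0000
    outer loop
      vertex 28.000 0.000 0.000
      vertex 28.000 24.000 27.000
      vertex 28.000 0.000 27.000
    endloop
  endfacet
endsolid part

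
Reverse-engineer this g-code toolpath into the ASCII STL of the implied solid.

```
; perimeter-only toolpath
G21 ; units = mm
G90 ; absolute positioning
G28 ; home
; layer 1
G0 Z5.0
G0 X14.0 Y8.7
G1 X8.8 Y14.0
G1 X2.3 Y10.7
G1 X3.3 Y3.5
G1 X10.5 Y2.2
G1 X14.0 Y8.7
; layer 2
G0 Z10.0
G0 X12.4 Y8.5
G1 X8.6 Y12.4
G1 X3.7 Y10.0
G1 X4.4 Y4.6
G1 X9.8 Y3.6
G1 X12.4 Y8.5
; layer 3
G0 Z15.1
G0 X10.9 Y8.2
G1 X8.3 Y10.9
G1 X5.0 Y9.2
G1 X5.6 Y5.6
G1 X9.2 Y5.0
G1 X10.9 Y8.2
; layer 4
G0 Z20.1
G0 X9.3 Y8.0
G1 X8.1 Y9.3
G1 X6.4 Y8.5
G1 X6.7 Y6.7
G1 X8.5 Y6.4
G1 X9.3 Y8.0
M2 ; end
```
solid part
  facet normal 0.0000 0.0000 -1.0000
    outer loop
      vertex 0.9 11.4 0.0
      vertex 9.1 15.5 0.0
      vertex 15.5 8.9 0.0
    endloop
  endfacet
  facet normal 0.0000 0.0000 -1.0000
    outer loop
      vertex 2.2 2.4 0.0
      vertex 0.9 11.4 0.0
      vertex 15.5 8.9 0.0
    endloop
  endfacet
  facet normal 0.0000 0.0000 -1.0000
    outer loop
      vertex 11.2 0.8 0.0
      vertex 2.2 2.4 0.0
      vertex 15.5 8.9 0.0
    endloop
  endfacet
  facet normal 0.6963 0.6752 0.2432
    outer loop
      vertex 15.5 8.9 0.0
      vertex 9.1 15.5 0.0
      vertex 7.8 7.8 25.1
    endloop
  endfacet
  facet normal -0.4337 0.8675 0.2437
    outer loop
      vertex 9.1 15.5 0.0
      vertex 0.9 11.4 0.0
      vertex 7.8 7.8 25.1
    endloop
  endfacet
  facet normal -0.9598 -0.1386 0.2440
    outer loop
      vertex 0.9 11.4 0.0
      vertex 2.2 2.4 0.0
      vertex 7.8 7.8 25.1
    endloop
  endfacet
  facet normal -0.1698 -0.9550 0.2433
    outer loop
      vertex 2.2 2.4 0.0
      vertex 11.2 0.8 0.0
      vertex 7.8 7.8 25.1
    endloop
  endfacet
  facet normal 0.8568 -0.4548 0.2429
    outer loop
      vertex 11.2 0.8 0.0
      vertex 15.5 8.9 0.0
      vertex 7.8 7.8 25.1
    endloop
  endfacet
endsolid part

The G0 Z moves step by Δz≈5.0 mm. The G1 loops shrink linearly with z, so the solid tapers from its base footprint up to z≈25.1. Closing with a flat bottom cap and the tapered top and triangulating gives 8 facets — a regular 5-sided pyramid, base circumscribed radius ≈ 7.8 mm, apex at z ≈ 25.1 mm.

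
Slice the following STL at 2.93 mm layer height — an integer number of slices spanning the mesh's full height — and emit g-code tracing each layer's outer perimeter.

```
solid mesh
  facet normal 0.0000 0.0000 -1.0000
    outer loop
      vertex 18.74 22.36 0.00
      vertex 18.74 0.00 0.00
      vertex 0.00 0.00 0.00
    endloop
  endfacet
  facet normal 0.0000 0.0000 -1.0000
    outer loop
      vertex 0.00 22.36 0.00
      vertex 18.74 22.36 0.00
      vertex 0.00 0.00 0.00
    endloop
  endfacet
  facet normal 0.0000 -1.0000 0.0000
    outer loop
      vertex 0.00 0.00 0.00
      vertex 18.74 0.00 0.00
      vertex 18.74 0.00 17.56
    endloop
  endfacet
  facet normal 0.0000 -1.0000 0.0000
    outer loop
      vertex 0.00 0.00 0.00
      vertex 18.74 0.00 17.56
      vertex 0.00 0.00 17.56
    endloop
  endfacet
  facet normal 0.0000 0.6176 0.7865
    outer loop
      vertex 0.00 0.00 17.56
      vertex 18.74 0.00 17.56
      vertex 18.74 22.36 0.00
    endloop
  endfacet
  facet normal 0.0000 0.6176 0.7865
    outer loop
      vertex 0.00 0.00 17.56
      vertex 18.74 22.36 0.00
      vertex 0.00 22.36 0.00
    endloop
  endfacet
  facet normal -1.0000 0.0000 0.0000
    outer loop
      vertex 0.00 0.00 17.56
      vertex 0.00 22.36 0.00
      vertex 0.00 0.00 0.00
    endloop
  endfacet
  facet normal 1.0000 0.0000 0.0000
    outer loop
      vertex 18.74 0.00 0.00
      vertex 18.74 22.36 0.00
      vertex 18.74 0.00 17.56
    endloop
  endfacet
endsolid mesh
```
; perimeter-only toolpath
G21 ; units = mm
G90 ; absolute positioning
G28 ; home
; layer 1
G0 Z2.93
G0 X0.00 Y0.00
G1 X18.74 Y0.00
G1 X18.74 Y18.63
G1 X0.00 Y18.63
G1 X0.00 Y0.00
; layer 2
G0 Z5.85
G0 X0.00 Y0.00
G1 X18.74 Y0.00
G1 X18.74 Y14.91
G1 X0.00 Y14.91
G1 X0.00 Y0.00
; layer 3
G0 Z8.78
G0 X0.00 Y0.00
G1 X18.74 Y0.00
G1 X18.74 Y11.18
G1 X0.00 Y11.18
G1 X0.00 Y0.00
; layer 4
G0 Z11.71
G0 X0.00 Y0.00
G1 X18.74 Y0.00
G1 X18.74 Y7.45
G1 X0.00 Y7.45
G1 X0.00 Y0.00
; layer 5
G0 Z14.63
G0 X0.00 Y0.00
G1 X18.74 Y0.00
G1 X18.74 Y3.73
G1 X0.00 Y3.73
G1 X0.00 Y0.00
M2 ; end

The solid is a wedge (ramp): 18.7 × 22.4 mm base, rising to 17.6 mm along the y=0 edge and sloping linearly to z=0 at y=22.4. Slicing at Δz = 2.93 mm — 6 equal slices spanning the solid's height, so layer i sits at z = i·h/6 — gives 5 non-empty perimeters. Each is a 4-segment closed polygon; G0 lifts to the layer z and rapids to the start vertex, then G1 traces the edges. The cross-section shrinks linearly with z (the slice at the apex is degenerate and omitted).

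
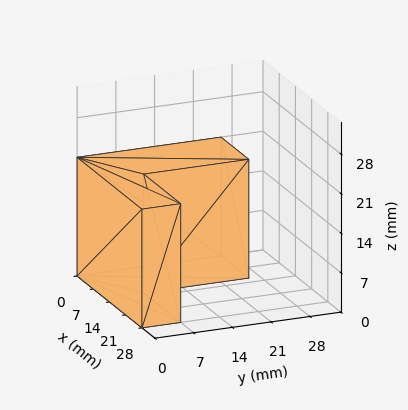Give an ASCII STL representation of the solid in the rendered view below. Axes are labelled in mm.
Reading the render: the shape is an L-shaped prism: outer 28 × 26 mm, arm thicknesses ≈ 7 mm (horizontal) and 12 mm (vertical), extruded 21 mm in z (dimensions read to the nearest mm from the axis ticks). For the STL, each face is triangulated and given an outward normal.

solid part
  facet normal 0.0000 0.0000 -1.0000
    outer loop
      vertex 28.000 7.000 0.000
      vertex 28.000 0.000 0.000
      vertex 0.000 0.000 0.000
    endloop
  endfacet
  facet normal 0.0000 0.0000 -1.0000
    outer loop
      vertex 12.000 7.000 0.000
      vertex 28.000 7.000 0.000
      vertex 0.000 0.000 0.000
    endloop
  endfacet
  facet normal 0.0000 0.0000 -1.0000
    outer loop
      vertex 12.000 26.000 0.000
      vertex 12.000 7.000 0.000
      vertex 0.000 0.000 0.000
    endloop
  endfacet
  facet normal 0.0000 0.0000 -1.0000
    outer loop
      vertex 0.000 26.000 0.000
      vertex 12.000 26.000 0.000
      vertex 0.000 0.000 0.000
    endloop
  endfacet
  facet normal 0.0000 0.0000 1.0000
    outer loop
      vertex 0.000 0.000 21.000
      vertex 28.000 0.000 21.000
      vertex 28.000 7.000 21.000
    endloop
  endfacet
  facet normal 0.0000 0.0000 1.0000
    outer loop
      vertex 0.000 0.000 21.000
      vertex 28.000 7.000 21.000
      vertex 12.000 7.000 21.000
    endloop
  endfacet
  facet normal 0.0000 0.0000 1.0000
    outer loop
      vertex 0.000 0.000 21.000
      vertex 12.000 7.000 21.000
      vertex 12.000 26.000 21.000
    endloop
  endfacet
  facet normal 0.0000 0.0000 1.0000
    outer loop
      vertex 0.000 0.000 21.000
      vertex 12.000 26.000 21.000
      vertex 0.000 26.000 21.000
    endloop
  endfacet
  facet normal 0.0000 -1.0000 0.0000
    outer loop
      vertex 0.000 0.000 0.000
      vertex 28.000 0.000 0.000
      vertex 28.000 0.000 21.000
    endloop
  endfacet
  facet normal 0.0000 -1.0000 0.0000
    outer loop
      vertex 0.000 0.000 0.000
      vertex 28.000 0.000 21.000
      vertex 0.000 0.000 21.000
    endloop
  endfacet
  facet normal 1.0000 0.0000 0.0000
    outer loop
      vertex 28.000 0.000 0.000
      vertex 28.000 7.000 0.000
      vertex 28.000 7.000 21.000
    endloop
  endfacet
  facet normal 1.0000 0.0000 0.0000
    outer loop
      vertex 28.000 0.000 0.000
      vertex 28.000 7.000 21.000
      vertex 28.000 0.000 21.000
    endloop
  endfacet
  facet normal 0.0000 1.0000 0.0000
    outer loop
      vertex 28.000 7.000 0.000
      vertex 12.000 7.000 0.000
      vertex 12.000 7.000 21.000
    endloop
  endfacet
  facet normal 0.0000 1.0000 0.0000
    outer loop
      vertex 28.000 7.000 0.000
      vertex 12.000 7.000 21.000
      vertex 28.000 7.000 21.000
    endloop
  endfacet
  facet normal 1.0000 0.0000 0.0000
    outer loop
      vertex 12.000 7.000 0.000
      vertex 12.000 26.000 0.000
      vertex 12.000 26.000 21.000
    endloop
  endfacet
  facet normal 1.0000 0.0000 0.0000
    outer loop
      vertex 12.000 7.000 0.000
      vertex 12.000 26.000 21.000
      vertex 12.000 7.000 21.000
    endloop
  endfacet
  facet normal 0.0000 1.0000 0.0000
    outer loop
      vertex 12.000 26.000 0.000
      vertex 0.000 26.000 0.000
      vertex 0.000 26.000 21.000
    endloop
  endfacet
  facet normal 0.0000 1.0000 0.0000
    outer loop
      vertex 12.000 26.000 0.000
      vertex 0.000 26.000 21.000
      vertex 12.000 26.000 21.000
    endloop
  endfacet
  facet normal -1.0000 0.0000 0.0000
    outer loop
      vertex 0.000 26.000 0.000
      vertex 0.000 0.000 0.000
      vertex 0.000 0.000 21.000
    endloop
  endfacet
  facet normal -1.0000 0.0000 0.0000
    outer loop
      vertex 0.000 26.000 0.000
      vertex 0.000 0.000 21.000
      vertex 0.000 26.000 21.000
    endloop
  endfacet
endsolid part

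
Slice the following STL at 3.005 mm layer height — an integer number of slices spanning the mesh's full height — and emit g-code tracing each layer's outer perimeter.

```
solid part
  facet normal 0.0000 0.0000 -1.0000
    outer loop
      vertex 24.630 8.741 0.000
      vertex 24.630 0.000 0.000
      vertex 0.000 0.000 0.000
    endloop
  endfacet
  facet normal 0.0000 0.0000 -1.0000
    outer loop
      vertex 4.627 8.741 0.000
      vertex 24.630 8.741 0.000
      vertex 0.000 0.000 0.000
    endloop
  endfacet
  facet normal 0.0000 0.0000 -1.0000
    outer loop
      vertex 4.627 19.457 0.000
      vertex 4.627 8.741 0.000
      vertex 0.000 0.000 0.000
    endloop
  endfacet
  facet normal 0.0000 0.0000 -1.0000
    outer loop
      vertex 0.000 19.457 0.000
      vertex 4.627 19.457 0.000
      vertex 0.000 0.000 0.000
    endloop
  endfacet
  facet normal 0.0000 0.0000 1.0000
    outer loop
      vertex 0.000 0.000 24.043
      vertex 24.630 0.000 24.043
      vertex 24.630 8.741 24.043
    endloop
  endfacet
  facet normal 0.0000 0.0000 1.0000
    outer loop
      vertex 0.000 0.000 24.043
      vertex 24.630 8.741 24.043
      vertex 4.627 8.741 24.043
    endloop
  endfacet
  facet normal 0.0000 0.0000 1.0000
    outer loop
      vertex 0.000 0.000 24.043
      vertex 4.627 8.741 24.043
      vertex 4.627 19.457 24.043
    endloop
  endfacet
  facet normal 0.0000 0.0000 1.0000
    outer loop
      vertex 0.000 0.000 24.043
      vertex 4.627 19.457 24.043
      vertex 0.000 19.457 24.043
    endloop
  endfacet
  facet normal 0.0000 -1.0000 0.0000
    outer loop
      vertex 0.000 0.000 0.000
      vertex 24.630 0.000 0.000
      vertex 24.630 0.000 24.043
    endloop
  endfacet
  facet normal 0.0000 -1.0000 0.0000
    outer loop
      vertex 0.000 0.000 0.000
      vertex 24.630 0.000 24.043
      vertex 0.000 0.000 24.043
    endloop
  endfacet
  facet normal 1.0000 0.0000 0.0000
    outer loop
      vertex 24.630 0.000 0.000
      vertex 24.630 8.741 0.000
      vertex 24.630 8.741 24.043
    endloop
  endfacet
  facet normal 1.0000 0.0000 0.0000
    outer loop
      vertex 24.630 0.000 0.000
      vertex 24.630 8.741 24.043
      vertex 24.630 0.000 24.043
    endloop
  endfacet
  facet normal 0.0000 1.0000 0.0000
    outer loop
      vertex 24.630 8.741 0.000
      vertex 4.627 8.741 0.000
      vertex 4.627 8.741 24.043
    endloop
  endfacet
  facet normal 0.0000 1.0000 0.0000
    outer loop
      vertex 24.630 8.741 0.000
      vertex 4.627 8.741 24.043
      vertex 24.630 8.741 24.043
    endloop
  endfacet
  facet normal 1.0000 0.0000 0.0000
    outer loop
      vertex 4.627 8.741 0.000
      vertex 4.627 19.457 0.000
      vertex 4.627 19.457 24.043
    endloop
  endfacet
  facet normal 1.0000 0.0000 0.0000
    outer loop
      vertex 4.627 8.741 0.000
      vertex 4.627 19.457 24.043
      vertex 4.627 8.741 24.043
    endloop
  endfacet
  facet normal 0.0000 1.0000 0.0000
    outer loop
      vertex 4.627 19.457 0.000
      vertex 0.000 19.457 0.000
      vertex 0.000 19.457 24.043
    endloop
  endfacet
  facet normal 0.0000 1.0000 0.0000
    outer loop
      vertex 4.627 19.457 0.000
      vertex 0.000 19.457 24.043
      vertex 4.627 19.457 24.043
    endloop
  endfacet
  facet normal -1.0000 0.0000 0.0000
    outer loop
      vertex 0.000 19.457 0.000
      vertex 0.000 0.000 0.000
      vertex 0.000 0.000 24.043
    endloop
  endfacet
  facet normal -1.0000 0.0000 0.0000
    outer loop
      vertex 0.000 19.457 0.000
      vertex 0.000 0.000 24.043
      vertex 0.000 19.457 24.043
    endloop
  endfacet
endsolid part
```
; perimeter-only toolpath
G21 ; units = mm
G90 ; absolute positioning
G28 ; home
; layer 1
G0 Z3.005
G0 X0.000 Y0.000
G1 X24.630 Y0.000
G1 X24.630 Y8.741
G1 X4.627 Y8.741
G1 X4.627 Y19.457
G1 X0.000 Y19.457
G1 X0.000 Y0.000
; layer 2
G0 Z6.011
G0 X0.000 Y0.000
G1 X24.630 Y0.000
G1 X24.630 Y8.741
G1 X4.627 Y8.741
G1 X4.627 Y19.457
G1 X0.000 Y19.457
G1 X0.000 Y0.000
; layer 3
G0 Z9.016
G0 X0.000 Y0.000
G1 X24.630 Y0.000
G1 X24.630 Y8.741
G1 X4.627 Y8.741
G1 X4.627 Y19.457
G1 X0.000 Y19.457
G1 X0.000 Y0.000
; layer 4
G0 Z12.021
G0 X0.000 Y0.000
G1 X24.630 Y0.000
G1 X24.630 Y8.741
G1 X4.627 Y8.741
G1 X4.627 Y19.457
G1 X0.000 Y19.457
G1 X0.000 Y0.000
; layer 5
G0 Z15.027
G0 X0.000 Y0.000
G1 X24.630 Y0.000
G1 X24.630 Y8.741
G1 X4.627 Y8.741
G1 X4.627 Y19.457
G1 X0.000 Y19.457
G1 X0.000 Y0.000
; layer 6
G0 Z18.032
G0 X0.000 Y0.000
G1 X24.630 Y0.000
G1 X24.630 Y8.741
G1 X4.627 Y8.741
G1 X4.627 Y19.457
G1 X0.000 Y19.457
G1 X0.000 Y0.000
; layer 7
G0 Z21.038
G0 X0.000 Y0.000
G1 X24.630 Y0.000
G1 X24.630 Y8.741
G1 X4.627 Y8.741
G1 X4.627 Y19.457
G1 X0.000 Y19.457
G1 X0.000 Y0.000
; layer 8
G0 Z24.043
G0 X0.000 Y0.000
G1 X24.630 Y0.000
G1 X24.630 Y8.741
G1 X4.627 Y8.741
G1 X4.627 Y19.457
G1 X0.000 Y19.457
G1 X0.000 Y0.000
M2 ; end

The solid is an L-shaped prism: outer 24.6 × 19.5 mm, arm thicknesses ≈ 8.74 mm (horizontal) and 4.63 mm (vertical), extruded 24 mm in z. Slicing at Δz = 3.005 mm — 8 equal slices spanning the solid's height, so layer i sits at z = i·h/8 — gives 8 non-empty perimeters. Each is a 6-segment closed polygon; G0 lifts to the layer z and rapids to the start vertex, then G1 traces the edges.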